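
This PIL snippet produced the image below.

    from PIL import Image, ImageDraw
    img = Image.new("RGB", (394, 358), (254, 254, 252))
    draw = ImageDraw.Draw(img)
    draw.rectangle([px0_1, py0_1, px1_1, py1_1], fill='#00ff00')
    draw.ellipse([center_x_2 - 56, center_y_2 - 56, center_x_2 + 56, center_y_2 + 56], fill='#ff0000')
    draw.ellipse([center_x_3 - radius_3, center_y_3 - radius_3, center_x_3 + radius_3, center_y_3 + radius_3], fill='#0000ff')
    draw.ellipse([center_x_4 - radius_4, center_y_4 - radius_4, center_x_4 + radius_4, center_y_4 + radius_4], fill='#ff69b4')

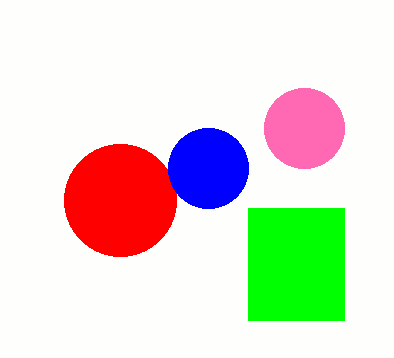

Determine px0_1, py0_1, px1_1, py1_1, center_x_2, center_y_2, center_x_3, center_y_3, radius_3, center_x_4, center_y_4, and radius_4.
px0_1 = 248, py0_1 = 208, px1_1 = 344, py1_1 = 320, center_x_2 = 120, center_y_2 = 200, center_x_3 = 208, center_y_3 = 168, radius_3 = 40, center_x_4 = 304, center_y_4 = 128, radius_4 = 40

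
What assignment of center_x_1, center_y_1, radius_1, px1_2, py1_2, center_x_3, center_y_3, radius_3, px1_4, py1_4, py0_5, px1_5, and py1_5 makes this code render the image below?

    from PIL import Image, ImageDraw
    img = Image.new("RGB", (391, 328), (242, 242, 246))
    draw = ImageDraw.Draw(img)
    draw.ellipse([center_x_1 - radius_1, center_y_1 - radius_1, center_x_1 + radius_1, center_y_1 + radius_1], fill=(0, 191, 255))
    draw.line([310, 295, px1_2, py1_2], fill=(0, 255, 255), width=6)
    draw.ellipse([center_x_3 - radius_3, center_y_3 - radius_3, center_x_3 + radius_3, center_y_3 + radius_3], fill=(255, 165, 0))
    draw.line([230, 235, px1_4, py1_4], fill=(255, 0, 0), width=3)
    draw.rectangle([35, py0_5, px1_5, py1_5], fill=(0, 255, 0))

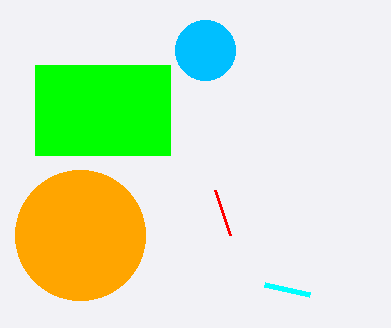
center_x_1 = 205, center_y_1 = 50, radius_1 = 30, px1_2 = 265, py1_2 = 285, center_x_3 = 80, center_y_3 = 235, radius_3 = 65, px1_4 = 215, py1_4 = 190, py0_5 = 65, px1_5 = 170, py1_5 = 155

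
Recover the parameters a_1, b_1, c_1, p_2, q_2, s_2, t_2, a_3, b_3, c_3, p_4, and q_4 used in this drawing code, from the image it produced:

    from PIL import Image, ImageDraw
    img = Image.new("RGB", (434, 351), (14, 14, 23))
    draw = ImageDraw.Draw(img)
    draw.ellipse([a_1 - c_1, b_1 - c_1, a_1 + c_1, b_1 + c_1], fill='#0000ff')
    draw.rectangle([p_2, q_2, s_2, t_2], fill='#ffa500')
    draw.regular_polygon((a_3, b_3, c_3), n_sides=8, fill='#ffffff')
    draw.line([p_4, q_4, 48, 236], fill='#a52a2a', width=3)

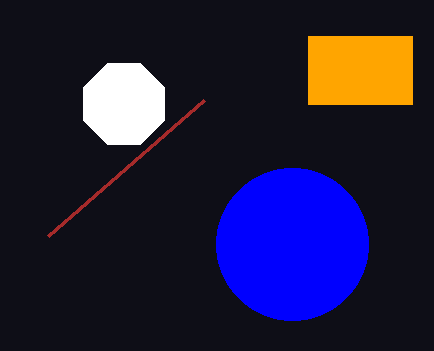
a_1 = 292; b_1 = 244; c_1 = 76; p_2 = 308; q_2 = 36; s_2 = 412; t_2 = 104; a_3 = 124; b_3 = 104; c_3 = 44; p_4 = 204; q_4 = 100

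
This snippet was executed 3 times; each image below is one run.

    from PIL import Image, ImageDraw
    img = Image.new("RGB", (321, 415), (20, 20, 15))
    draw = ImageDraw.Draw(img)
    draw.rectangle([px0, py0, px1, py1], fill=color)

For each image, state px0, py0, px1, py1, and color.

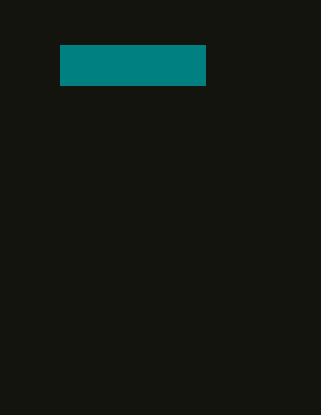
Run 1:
px0 = 60
py0 = 45
px1 = 205
py1 = 85
color = 'teal'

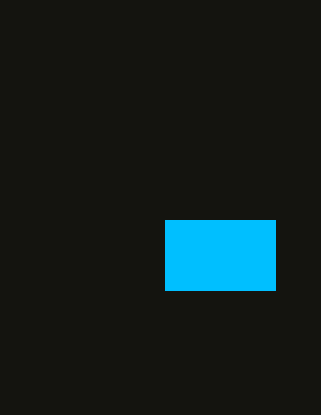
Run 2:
px0 = 165; py0 = 220; px1 = 275; py1 = 290; color = 'deepskyblue'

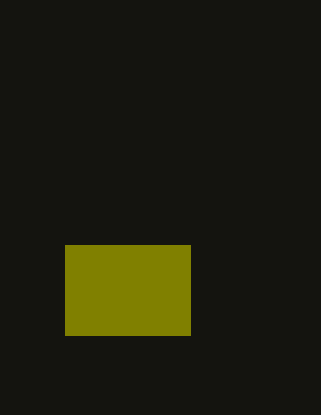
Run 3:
px0 = 65, py0 = 245, px1 = 190, py1 = 335, color = 'olive'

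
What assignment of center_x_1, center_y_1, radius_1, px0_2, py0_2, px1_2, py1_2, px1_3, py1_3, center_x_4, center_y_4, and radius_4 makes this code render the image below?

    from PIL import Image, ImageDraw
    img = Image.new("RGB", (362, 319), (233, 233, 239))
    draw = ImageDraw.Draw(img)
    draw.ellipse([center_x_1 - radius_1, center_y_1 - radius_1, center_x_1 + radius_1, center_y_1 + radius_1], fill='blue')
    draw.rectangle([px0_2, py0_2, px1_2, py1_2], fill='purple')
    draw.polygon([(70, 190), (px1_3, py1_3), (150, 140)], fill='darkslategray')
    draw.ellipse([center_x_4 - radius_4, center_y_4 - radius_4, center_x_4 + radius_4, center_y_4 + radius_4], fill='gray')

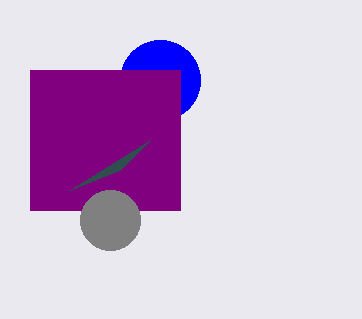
center_x_1 = 160, center_y_1 = 80, radius_1 = 40, px0_2 = 30, py0_2 = 70, px1_2 = 180, py1_2 = 210, px1_3 = 120, py1_3 = 170, center_x_4 = 110, center_y_4 = 220, radius_4 = 30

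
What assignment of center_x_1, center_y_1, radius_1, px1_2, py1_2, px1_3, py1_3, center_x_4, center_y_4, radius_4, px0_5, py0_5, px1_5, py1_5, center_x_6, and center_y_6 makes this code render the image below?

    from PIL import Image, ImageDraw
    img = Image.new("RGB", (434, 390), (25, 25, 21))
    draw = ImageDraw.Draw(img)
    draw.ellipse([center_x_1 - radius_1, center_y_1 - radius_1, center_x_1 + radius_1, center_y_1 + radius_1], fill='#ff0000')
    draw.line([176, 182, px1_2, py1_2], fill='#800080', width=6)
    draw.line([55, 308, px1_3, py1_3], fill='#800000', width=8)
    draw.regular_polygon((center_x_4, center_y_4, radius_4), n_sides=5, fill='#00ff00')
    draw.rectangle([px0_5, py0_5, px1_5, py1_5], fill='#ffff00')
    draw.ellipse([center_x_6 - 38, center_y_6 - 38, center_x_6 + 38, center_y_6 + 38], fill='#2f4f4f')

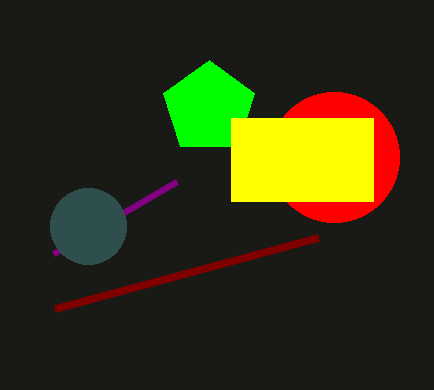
center_x_1 = 334, center_y_1 = 157, radius_1 = 65, px1_2 = 53, py1_2 = 254, px1_3 = 318, py1_3 = 237, center_x_4 = 209, center_y_4 = 108, radius_4 = 48, px0_5 = 231, py0_5 = 118, px1_5 = 373, py1_5 = 201, center_x_6 = 88, center_y_6 = 226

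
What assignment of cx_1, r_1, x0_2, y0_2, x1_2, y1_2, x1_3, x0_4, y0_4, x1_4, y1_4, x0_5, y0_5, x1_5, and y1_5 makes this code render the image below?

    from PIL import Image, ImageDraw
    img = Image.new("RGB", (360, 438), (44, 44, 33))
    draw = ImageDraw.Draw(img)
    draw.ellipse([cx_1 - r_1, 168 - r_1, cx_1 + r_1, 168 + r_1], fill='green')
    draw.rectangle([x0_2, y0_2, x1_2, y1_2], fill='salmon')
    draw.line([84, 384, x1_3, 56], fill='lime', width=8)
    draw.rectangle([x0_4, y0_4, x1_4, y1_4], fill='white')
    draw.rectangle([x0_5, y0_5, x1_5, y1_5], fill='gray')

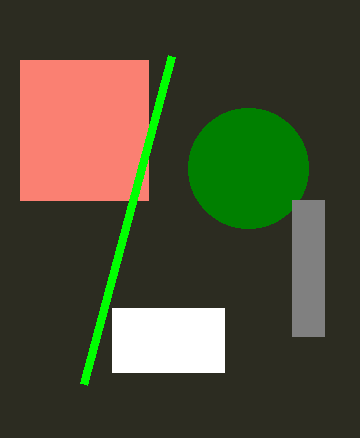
cx_1 = 248
r_1 = 60
x0_2 = 20
y0_2 = 60
x1_2 = 148
y1_2 = 200
x1_3 = 172
x0_4 = 112
y0_4 = 308
x1_4 = 224
y1_4 = 372
x0_5 = 292
y0_5 = 200
x1_5 = 324
y1_5 = 336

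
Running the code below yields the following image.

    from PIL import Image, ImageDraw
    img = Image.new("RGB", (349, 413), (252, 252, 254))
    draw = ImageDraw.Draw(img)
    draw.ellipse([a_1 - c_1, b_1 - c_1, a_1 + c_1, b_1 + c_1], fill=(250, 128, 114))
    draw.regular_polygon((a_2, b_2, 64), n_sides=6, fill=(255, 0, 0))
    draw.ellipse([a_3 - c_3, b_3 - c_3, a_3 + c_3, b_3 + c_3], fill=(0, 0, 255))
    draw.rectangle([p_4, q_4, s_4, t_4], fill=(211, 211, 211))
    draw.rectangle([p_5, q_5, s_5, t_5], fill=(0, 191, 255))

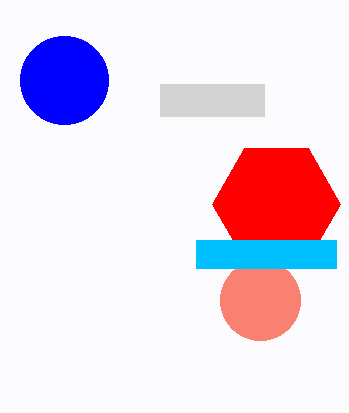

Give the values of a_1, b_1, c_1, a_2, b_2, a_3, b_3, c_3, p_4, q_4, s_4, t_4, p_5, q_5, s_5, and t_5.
a_1 = 260
b_1 = 300
c_1 = 40
a_2 = 276
b_2 = 204
a_3 = 64
b_3 = 80
c_3 = 44
p_4 = 160
q_4 = 84
s_4 = 264
t_4 = 116
p_5 = 196
q_5 = 240
s_5 = 336
t_5 = 268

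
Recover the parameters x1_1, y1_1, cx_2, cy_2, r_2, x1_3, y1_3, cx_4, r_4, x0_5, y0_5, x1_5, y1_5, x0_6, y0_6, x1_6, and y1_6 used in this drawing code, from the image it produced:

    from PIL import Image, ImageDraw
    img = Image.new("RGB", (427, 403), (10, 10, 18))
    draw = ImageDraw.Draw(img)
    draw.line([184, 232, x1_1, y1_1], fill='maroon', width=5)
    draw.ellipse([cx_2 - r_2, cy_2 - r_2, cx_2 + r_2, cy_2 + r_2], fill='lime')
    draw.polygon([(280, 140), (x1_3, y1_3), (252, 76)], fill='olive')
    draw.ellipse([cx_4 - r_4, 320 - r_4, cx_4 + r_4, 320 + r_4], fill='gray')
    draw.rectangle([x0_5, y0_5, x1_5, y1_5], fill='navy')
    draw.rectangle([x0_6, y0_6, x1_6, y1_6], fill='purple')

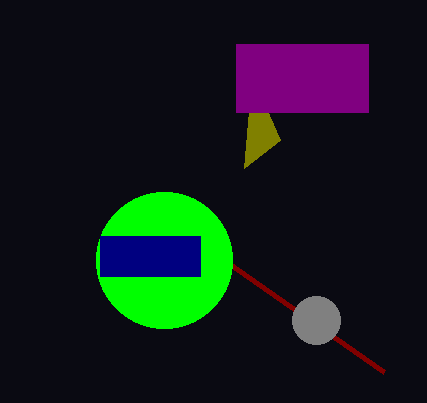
x1_1 = 384
y1_1 = 372
cx_2 = 164
cy_2 = 260
r_2 = 68
x1_3 = 244
y1_3 = 168
cx_4 = 316
r_4 = 24
x0_5 = 100
y0_5 = 236
x1_5 = 200
y1_5 = 276
x0_6 = 236
y0_6 = 44
x1_6 = 368
y1_6 = 112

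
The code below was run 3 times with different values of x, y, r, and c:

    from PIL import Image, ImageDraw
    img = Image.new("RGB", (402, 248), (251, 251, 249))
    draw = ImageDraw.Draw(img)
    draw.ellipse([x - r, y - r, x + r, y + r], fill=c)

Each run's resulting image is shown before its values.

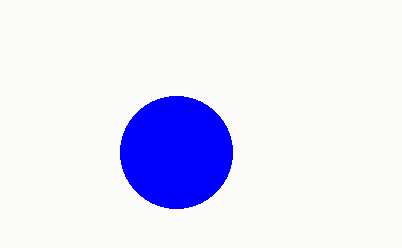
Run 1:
x = 176; y = 152; r = 56; c = 'blue'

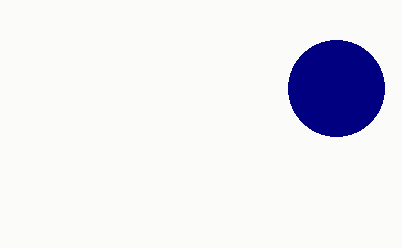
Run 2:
x = 336; y = 88; r = 48; c = 'navy'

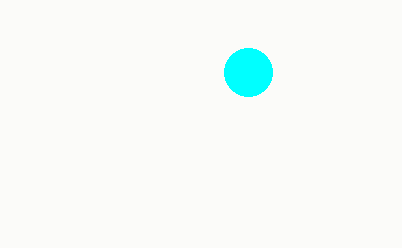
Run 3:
x = 248
y = 72
r = 24
c = 'cyan'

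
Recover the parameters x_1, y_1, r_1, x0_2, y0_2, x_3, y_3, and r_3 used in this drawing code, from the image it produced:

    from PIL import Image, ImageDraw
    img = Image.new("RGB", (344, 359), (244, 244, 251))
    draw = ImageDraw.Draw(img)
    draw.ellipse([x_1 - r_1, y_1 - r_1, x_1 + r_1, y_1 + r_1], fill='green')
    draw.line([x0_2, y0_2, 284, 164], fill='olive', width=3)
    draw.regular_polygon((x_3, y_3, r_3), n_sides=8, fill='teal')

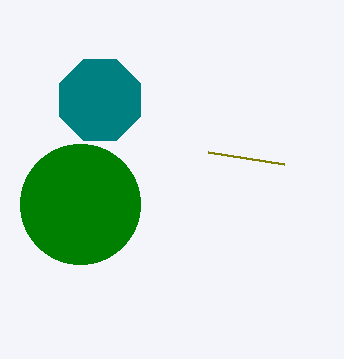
x_1 = 80; y_1 = 204; r_1 = 60; x0_2 = 208; y0_2 = 152; x_3 = 100; y_3 = 100; r_3 = 44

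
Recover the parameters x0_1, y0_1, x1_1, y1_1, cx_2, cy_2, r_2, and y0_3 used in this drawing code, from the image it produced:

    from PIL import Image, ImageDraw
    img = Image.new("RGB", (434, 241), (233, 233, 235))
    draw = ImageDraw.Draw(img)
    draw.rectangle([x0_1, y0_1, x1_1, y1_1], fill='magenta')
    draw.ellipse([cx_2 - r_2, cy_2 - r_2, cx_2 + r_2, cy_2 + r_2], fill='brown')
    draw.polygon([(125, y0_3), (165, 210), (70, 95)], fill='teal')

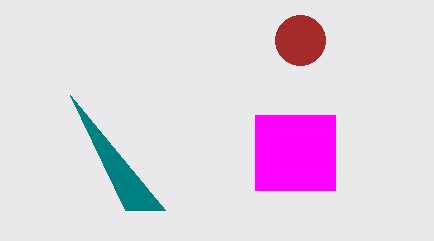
x0_1 = 255; y0_1 = 115; x1_1 = 335; y1_1 = 190; cx_2 = 300; cy_2 = 40; r_2 = 25; y0_3 = 210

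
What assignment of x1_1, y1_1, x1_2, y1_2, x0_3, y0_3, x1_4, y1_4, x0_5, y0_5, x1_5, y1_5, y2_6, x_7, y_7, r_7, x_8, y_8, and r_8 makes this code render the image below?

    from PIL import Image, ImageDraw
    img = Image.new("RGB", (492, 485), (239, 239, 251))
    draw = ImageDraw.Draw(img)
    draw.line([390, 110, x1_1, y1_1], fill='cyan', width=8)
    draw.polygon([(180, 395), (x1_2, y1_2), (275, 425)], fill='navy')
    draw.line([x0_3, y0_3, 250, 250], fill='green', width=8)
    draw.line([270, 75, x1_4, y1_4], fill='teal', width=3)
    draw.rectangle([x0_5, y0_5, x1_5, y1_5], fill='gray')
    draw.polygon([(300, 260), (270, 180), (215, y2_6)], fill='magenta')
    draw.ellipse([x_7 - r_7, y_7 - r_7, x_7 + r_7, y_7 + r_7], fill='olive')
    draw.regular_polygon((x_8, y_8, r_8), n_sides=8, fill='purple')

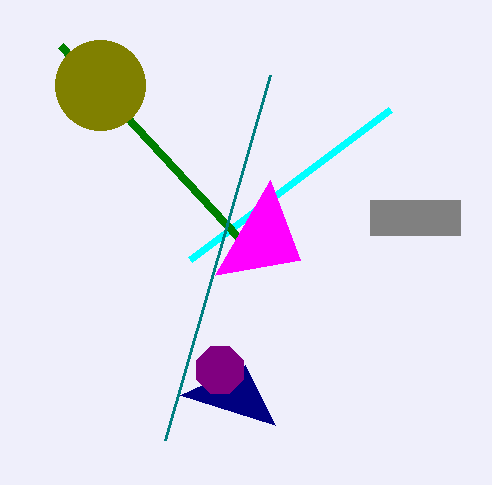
x1_1 = 190; y1_1 = 260; x1_2 = 245; y1_2 = 365; x0_3 = 60; y0_3 = 45; x1_4 = 165; y1_4 = 440; x0_5 = 370; y0_5 = 200; x1_5 = 460; y1_5 = 235; y2_6 = 275; x_7 = 100; y_7 = 85; r_7 = 45; x_8 = 220; y_8 = 370; r_8 = 25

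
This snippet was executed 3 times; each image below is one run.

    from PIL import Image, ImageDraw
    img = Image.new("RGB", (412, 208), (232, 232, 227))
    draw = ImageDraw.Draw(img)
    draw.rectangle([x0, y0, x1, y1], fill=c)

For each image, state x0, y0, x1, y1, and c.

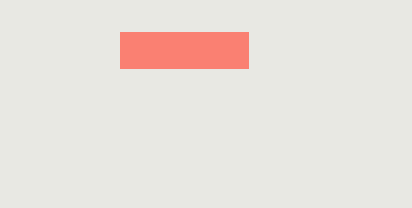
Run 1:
x0 = 120
y0 = 32
x1 = 248
y1 = 68
c = 'salmon'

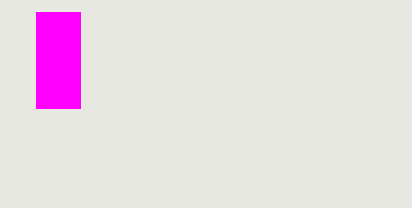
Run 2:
x0 = 36; y0 = 12; x1 = 80; y1 = 108; c = 'magenta'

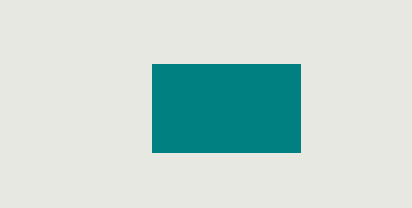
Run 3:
x0 = 152; y0 = 64; x1 = 300; y1 = 152; c = 'teal'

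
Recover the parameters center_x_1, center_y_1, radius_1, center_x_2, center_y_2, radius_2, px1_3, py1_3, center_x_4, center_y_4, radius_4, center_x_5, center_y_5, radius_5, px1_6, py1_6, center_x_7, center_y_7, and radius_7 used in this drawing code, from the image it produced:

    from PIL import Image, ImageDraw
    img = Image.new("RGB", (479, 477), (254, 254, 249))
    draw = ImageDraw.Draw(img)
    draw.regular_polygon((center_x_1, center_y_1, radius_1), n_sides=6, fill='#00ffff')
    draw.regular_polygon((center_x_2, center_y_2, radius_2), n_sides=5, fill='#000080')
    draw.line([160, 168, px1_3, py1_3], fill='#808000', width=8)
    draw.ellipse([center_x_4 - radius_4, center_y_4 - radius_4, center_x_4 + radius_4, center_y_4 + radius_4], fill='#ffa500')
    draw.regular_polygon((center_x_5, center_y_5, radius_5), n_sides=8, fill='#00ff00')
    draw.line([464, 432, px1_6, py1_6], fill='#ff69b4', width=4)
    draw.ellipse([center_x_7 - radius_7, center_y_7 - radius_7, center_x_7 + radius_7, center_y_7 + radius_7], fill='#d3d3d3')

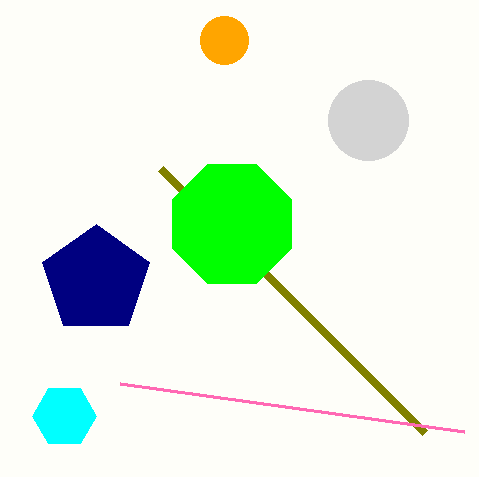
center_x_1 = 64, center_y_1 = 416, radius_1 = 32, center_x_2 = 96, center_y_2 = 280, radius_2 = 56, px1_3 = 424, py1_3 = 432, center_x_4 = 224, center_y_4 = 40, radius_4 = 24, center_x_5 = 232, center_y_5 = 224, radius_5 = 64, px1_6 = 120, py1_6 = 384, center_x_7 = 368, center_y_7 = 120, radius_7 = 40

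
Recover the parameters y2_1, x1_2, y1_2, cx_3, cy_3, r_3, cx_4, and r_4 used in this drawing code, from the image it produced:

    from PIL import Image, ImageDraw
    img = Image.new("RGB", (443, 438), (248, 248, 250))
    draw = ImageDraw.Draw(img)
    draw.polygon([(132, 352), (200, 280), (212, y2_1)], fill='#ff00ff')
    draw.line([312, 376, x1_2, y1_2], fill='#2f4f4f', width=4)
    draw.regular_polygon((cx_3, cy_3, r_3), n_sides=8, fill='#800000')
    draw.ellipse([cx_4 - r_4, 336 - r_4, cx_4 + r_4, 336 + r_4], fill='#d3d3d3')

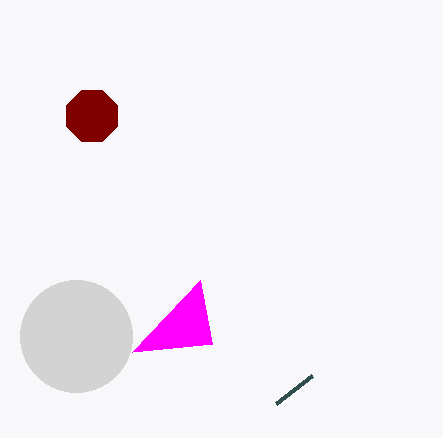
y2_1 = 344; x1_2 = 276; y1_2 = 404; cx_3 = 92; cy_3 = 116; r_3 = 28; cx_4 = 76; r_4 = 56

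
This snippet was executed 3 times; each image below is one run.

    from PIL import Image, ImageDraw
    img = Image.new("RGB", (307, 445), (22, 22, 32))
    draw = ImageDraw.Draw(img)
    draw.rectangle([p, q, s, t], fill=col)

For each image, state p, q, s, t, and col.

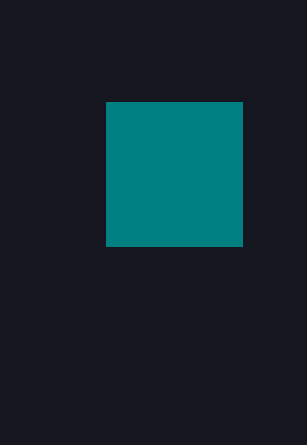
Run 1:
p = 106, q = 102, s = 242, t = 246, col = 'teal'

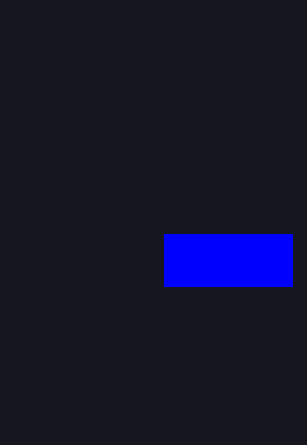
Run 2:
p = 164
q = 234
s = 292
t = 286
col = 'blue'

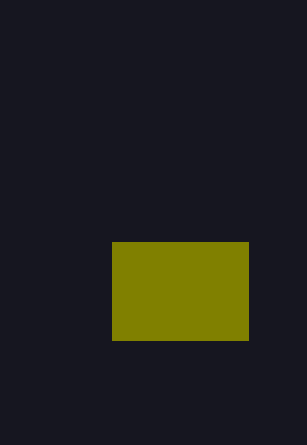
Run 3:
p = 112, q = 242, s = 248, t = 340, col = 'olive'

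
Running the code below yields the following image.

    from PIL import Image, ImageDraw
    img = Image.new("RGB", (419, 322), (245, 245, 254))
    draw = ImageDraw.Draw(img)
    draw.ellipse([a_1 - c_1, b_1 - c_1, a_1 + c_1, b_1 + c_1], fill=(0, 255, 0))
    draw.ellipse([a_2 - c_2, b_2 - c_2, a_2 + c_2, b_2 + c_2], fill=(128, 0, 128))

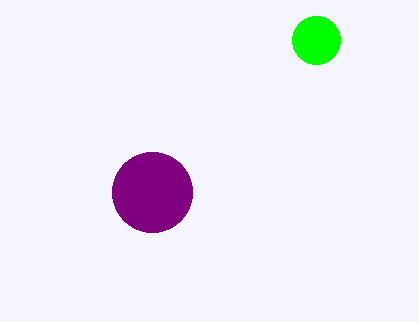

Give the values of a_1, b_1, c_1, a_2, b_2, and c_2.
a_1 = 316; b_1 = 40; c_1 = 24; a_2 = 152; b_2 = 192; c_2 = 40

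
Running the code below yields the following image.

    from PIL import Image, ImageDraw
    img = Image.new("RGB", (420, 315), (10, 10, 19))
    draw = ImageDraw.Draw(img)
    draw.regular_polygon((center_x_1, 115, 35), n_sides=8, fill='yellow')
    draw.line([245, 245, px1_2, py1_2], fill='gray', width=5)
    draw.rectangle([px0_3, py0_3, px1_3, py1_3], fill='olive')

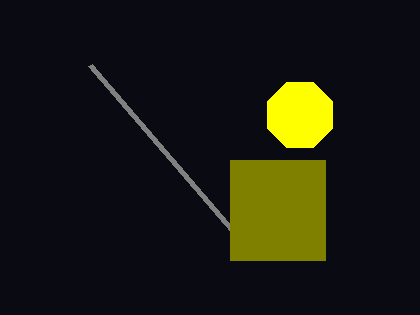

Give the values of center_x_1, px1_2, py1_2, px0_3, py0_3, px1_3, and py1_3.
center_x_1 = 300
px1_2 = 90
py1_2 = 65
px0_3 = 230
py0_3 = 160
px1_3 = 325
py1_3 = 260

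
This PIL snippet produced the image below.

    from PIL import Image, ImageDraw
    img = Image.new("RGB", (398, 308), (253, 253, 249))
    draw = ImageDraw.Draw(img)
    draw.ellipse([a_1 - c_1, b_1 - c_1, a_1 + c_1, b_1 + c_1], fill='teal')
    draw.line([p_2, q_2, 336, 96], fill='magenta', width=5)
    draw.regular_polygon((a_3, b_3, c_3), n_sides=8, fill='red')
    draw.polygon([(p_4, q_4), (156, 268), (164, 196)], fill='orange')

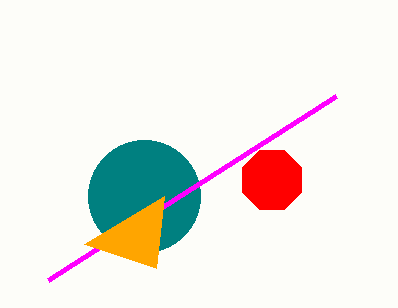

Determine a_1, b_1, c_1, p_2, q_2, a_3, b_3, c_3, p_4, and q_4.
a_1 = 144
b_1 = 196
c_1 = 56
p_2 = 48
q_2 = 280
a_3 = 272
b_3 = 180
c_3 = 32
p_4 = 84
q_4 = 244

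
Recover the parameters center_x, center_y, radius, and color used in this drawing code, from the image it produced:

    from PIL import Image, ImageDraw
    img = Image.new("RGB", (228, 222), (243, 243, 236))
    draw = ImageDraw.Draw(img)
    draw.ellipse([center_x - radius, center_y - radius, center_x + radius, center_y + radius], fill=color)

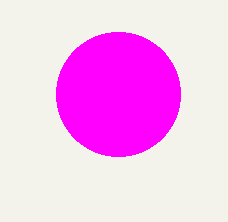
center_x = 118, center_y = 94, radius = 62, color = 'magenta'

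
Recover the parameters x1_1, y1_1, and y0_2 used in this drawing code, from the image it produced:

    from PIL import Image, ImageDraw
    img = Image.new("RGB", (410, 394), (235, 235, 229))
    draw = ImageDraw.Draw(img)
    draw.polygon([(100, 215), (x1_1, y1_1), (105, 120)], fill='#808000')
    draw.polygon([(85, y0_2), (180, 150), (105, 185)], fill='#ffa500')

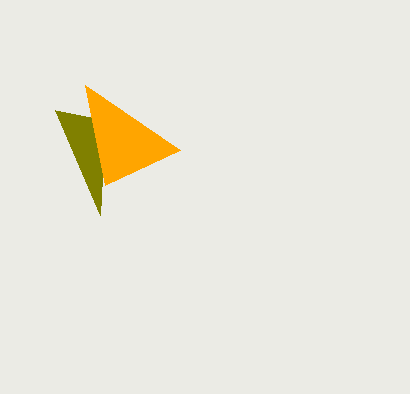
x1_1 = 55
y1_1 = 110
y0_2 = 85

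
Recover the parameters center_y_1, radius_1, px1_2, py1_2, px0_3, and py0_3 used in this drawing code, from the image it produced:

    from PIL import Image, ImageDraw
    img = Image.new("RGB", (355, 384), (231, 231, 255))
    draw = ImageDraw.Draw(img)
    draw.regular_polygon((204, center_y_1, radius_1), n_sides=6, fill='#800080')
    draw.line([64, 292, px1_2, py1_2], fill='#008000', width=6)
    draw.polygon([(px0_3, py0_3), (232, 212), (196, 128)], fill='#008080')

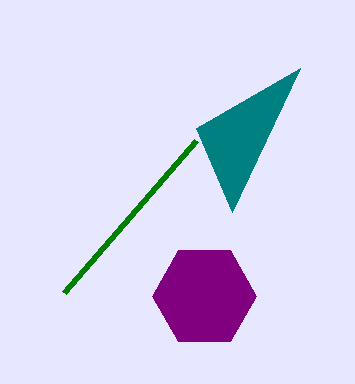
center_y_1 = 296, radius_1 = 52, px1_2 = 196, py1_2 = 140, px0_3 = 300, py0_3 = 68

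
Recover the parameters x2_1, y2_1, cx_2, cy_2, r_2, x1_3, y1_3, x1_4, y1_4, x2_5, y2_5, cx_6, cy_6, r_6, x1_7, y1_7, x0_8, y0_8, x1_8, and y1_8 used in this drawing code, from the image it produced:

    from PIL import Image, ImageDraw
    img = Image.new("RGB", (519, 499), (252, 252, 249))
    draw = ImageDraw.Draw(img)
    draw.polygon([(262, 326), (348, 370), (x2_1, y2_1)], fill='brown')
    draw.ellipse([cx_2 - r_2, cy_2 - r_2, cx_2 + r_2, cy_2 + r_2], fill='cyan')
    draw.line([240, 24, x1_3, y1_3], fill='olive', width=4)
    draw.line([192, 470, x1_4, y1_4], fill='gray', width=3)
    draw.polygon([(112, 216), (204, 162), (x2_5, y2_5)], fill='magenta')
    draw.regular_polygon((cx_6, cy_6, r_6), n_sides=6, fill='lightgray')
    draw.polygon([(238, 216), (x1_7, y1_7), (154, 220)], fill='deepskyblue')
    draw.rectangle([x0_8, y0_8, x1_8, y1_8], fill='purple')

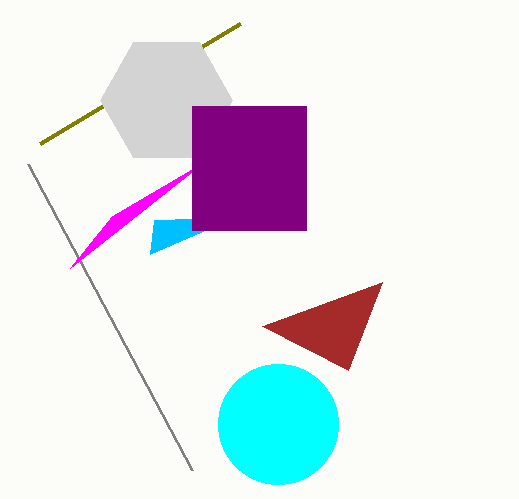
x2_1 = 382, y2_1 = 282, cx_2 = 278, cy_2 = 424, r_2 = 60, x1_3 = 40, y1_3 = 144, x1_4 = 28, y1_4 = 164, x2_5 = 70, y2_5 = 268, cx_6 = 166, cy_6 = 100, r_6 = 66, x1_7 = 150, y1_7 = 254, x0_8 = 192, y0_8 = 106, x1_8 = 306, y1_8 = 230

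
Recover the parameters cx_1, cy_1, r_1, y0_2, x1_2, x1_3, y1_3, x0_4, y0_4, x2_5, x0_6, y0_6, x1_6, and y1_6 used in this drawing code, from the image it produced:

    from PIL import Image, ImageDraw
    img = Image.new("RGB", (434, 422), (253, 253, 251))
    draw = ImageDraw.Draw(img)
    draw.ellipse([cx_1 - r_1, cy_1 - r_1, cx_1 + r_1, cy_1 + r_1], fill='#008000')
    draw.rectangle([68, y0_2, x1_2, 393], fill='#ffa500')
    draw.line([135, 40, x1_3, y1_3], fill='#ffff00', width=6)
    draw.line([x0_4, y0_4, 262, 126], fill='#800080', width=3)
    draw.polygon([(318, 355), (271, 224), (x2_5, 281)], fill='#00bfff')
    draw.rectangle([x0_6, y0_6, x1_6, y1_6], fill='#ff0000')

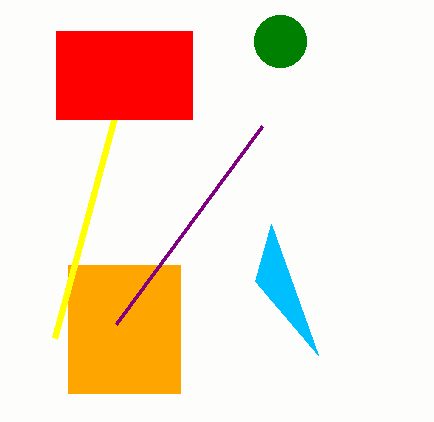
cx_1 = 280; cy_1 = 41; r_1 = 26; y0_2 = 265; x1_2 = 180; x1_3 = 54; y1_3 = 338; x0_4 = 116; y0_4 = 324; x2_5 = 255; x0_6 = 56; y0_6 = 31; x1_6 = 192; y1_6 = 119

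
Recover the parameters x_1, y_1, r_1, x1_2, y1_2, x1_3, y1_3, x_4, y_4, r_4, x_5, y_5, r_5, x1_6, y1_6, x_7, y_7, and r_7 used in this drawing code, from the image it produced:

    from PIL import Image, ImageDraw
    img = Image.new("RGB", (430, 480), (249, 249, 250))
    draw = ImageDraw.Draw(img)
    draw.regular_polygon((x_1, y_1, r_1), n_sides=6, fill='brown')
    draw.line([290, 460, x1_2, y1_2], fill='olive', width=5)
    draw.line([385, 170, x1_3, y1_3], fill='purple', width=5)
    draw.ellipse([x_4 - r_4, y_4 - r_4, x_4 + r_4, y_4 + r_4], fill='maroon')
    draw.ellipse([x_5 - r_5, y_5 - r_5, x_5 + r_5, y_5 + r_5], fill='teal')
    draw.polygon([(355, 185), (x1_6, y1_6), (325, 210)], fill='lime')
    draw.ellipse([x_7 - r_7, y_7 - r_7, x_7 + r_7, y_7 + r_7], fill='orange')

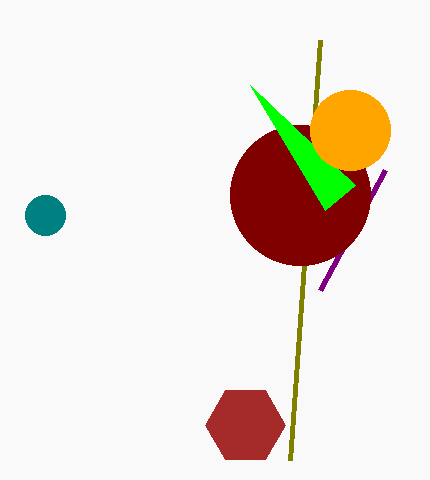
x_1 = 245
y_1 = 425
r_1 = 40
x1_2 = 320
y1_2 = 40
x1_3 = 320
y1_3 = 290
x_4 = 300
y_4 = 195
r_4 = 70
x_5 = 45
y_5 = 215
r_5 = 20
x1_6 = 250
y1_6 = 85
x_7 = 350
y_7 = 130
r_7 = 40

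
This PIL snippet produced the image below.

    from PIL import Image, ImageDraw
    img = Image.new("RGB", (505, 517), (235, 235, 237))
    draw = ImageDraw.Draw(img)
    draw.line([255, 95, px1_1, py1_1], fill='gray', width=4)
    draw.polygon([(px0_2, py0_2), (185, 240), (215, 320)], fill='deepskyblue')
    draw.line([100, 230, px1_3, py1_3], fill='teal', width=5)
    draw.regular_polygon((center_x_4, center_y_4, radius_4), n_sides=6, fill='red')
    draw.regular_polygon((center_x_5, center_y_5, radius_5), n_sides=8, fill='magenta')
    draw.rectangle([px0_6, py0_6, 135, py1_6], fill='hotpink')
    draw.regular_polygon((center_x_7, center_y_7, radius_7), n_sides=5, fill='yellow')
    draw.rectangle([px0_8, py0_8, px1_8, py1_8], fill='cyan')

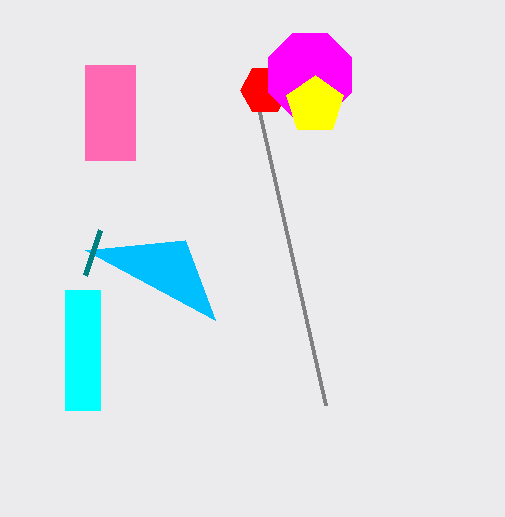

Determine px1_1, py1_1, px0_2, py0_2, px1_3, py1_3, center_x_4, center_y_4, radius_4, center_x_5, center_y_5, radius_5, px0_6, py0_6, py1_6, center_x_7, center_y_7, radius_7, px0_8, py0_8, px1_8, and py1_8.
px1_1 = 325
py1_1 = 405
px0_2 = 85
py0_2 = 250
px1_3 = 85
py1_3 = 275
center_x_4 = 265
center_y_4 = 90
radius_4 = 25
center_x_5 = 310
center_y_5 = 75
radius_5 = 45
px0_6 = 85
py0_6 = 65
py1_6 = 160
center_x_7 = 315
center_y_7 = 105
radius_7 = 30
px0_8 = 65
py0_8 = 290
px1_8 = 100
py1_8 = 410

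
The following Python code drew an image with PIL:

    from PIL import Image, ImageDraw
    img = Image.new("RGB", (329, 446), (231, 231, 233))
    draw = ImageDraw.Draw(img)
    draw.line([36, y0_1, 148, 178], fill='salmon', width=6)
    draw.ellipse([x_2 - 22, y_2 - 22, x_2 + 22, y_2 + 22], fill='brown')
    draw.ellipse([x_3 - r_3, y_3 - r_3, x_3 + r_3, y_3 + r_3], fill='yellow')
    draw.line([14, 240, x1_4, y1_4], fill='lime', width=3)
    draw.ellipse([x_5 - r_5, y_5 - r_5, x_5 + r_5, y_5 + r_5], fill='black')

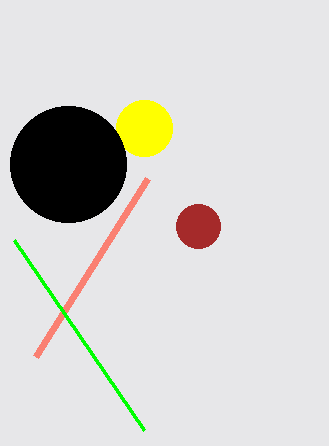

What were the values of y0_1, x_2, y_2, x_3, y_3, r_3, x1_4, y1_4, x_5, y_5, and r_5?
y0_1 = 356
x_2 = 198
y_2 = 226
x_3 = 144
y_3 = 128
r_3 = 28
x1_4 = 144
y1_4 = 430
x_5 = 68
y_5 = 164
r_5 = 58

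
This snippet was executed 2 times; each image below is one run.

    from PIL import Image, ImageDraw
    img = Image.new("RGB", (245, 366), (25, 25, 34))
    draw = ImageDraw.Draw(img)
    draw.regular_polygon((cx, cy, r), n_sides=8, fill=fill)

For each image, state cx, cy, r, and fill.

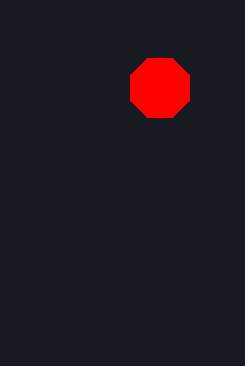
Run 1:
cx = 160, cy = 88, r = 32, fill = 'red'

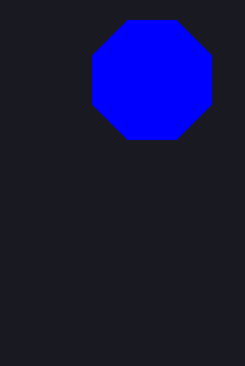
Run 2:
cx = 152; cy = 80; r = 64; fill = 'blue'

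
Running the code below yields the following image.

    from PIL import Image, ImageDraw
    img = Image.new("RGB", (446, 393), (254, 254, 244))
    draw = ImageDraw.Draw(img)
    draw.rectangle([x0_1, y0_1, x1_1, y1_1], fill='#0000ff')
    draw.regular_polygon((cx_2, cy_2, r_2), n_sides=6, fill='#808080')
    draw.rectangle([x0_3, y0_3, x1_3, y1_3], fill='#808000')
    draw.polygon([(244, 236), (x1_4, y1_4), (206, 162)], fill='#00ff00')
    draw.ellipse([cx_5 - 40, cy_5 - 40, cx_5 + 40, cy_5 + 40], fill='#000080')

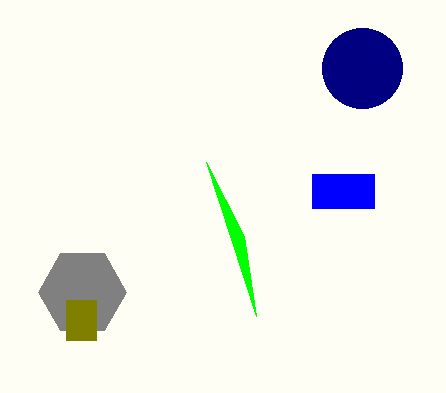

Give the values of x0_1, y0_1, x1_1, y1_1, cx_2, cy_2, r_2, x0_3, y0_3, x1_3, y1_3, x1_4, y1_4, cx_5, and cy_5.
x0_1 = 312; y0_1 = 174; x1_1 = 374; y1_1 = 208; cx_2 = 82; cy_2 = 292; r_2 = 44; x0_3 = 66; y0_3 = 300; x1_3 = 96; y1_3 = 340; x1_4 = 256; y1_4 = 316; cx_5 = 362; cy_5 = 68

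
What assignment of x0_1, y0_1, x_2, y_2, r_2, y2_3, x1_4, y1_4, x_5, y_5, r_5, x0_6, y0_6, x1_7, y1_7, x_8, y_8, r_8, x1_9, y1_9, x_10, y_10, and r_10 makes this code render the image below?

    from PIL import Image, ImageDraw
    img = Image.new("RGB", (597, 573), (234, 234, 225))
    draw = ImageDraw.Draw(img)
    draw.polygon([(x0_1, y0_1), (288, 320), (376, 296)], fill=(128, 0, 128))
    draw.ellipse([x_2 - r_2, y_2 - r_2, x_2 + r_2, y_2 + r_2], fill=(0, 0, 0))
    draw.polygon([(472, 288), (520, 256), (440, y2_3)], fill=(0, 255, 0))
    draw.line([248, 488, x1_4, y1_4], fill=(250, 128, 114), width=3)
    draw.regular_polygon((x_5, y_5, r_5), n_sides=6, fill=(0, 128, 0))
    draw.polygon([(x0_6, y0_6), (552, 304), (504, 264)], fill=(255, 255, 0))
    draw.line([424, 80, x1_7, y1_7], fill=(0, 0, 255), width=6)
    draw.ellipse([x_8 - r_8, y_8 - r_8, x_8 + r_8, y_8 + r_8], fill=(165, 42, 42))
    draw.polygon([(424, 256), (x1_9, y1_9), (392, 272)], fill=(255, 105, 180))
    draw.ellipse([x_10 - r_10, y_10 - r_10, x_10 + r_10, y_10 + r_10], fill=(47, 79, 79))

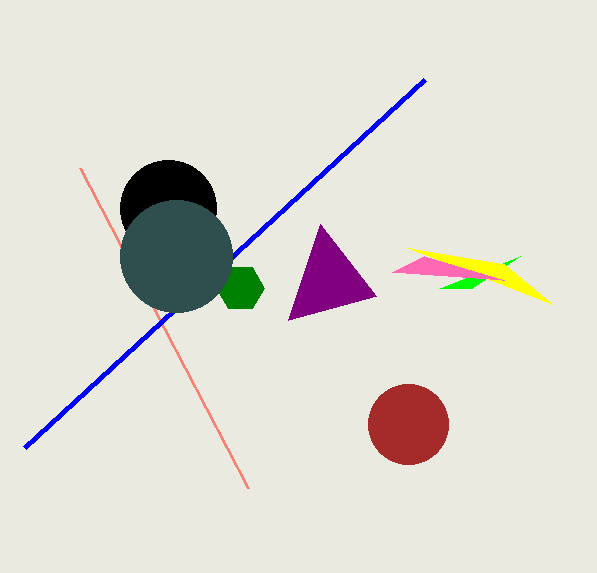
x0_1 = 320
y0_1 = 224
x_2 = 168
y_2 = 208
r_2 = 48
y2_3 = 288
x1_4 = 80
y1_4 = 168
x_5 = 240
y_5 = 288
r_5 = 24
x0_6 = 408
y0_6 = 248
x1_7 = 24
y1_7 = 448
x_8 = 408
y_8 = 424
r_8 = 40
x1_9 = 504
y1_9 = 280
x_10 = 176
y_10 = 256
r_10 = 56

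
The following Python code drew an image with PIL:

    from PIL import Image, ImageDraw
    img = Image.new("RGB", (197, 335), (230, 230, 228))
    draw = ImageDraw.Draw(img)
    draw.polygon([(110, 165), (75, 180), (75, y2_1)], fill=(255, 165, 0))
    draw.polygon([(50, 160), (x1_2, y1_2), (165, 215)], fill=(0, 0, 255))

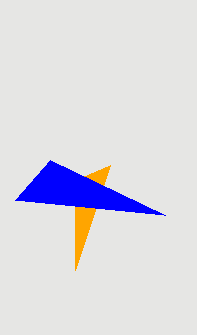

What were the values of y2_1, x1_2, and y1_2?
y2_1 = 270, x1_2 = 15, y1_2 = 200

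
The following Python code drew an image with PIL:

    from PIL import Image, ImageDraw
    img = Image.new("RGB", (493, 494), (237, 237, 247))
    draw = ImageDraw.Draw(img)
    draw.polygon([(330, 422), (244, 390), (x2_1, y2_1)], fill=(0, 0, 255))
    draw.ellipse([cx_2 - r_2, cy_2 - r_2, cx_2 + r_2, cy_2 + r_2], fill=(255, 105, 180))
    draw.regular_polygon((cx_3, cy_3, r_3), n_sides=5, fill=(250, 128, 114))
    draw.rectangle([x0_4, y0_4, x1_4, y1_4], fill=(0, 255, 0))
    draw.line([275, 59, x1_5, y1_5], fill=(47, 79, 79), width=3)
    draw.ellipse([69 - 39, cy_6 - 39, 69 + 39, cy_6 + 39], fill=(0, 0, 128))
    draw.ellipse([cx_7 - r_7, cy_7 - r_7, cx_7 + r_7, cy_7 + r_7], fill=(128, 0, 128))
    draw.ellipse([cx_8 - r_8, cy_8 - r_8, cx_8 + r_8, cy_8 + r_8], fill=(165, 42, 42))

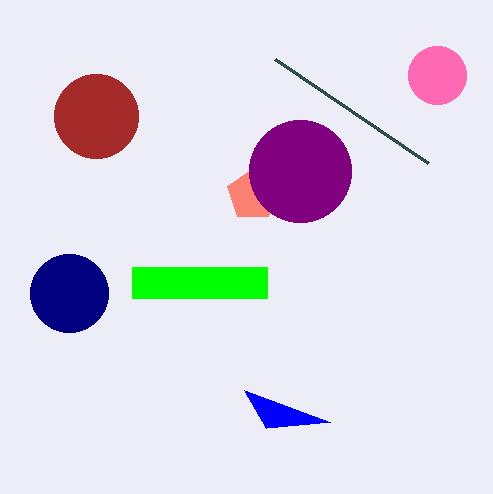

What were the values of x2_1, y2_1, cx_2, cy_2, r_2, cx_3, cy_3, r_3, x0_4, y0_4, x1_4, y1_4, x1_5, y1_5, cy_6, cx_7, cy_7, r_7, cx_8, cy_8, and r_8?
x2_1 = 266; y2_1 = 428; cx_2 = 437; cy_2 = 75; r_2 = 29; cx_3 = 253; cy_3 = 195; r_3 = 27; x0_4 = 132; y0_4 = 267; x1_4 = 267; y1_4 = 298; x1_5 = 428; y1_5 = 163; cy_6 = 293; cx_7 = 300; cy_7 = 171; r_7 = 51; cx_8 = 96; cy_8 = 116; r_8 = 42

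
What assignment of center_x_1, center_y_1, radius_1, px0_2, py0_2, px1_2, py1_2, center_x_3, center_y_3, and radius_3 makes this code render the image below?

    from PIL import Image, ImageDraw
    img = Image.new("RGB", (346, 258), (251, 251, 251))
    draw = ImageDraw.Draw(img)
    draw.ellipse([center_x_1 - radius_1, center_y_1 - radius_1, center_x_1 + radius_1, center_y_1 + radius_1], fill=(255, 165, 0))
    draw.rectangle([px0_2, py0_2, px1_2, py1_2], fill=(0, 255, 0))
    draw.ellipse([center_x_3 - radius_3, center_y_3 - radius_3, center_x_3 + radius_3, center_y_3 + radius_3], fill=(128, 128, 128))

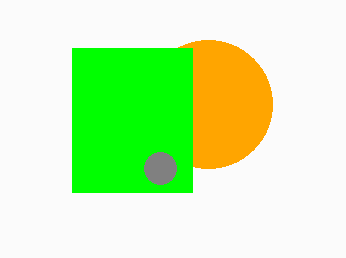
center_x_1 = 208; center_y_1 = 104; radius_1 = 64; px0_2 = 72; py0_2 = 48; px1_2 = 192; py1_2 = 192; center_x_3 = 160; center_y_3 = 168; radius_3 = 16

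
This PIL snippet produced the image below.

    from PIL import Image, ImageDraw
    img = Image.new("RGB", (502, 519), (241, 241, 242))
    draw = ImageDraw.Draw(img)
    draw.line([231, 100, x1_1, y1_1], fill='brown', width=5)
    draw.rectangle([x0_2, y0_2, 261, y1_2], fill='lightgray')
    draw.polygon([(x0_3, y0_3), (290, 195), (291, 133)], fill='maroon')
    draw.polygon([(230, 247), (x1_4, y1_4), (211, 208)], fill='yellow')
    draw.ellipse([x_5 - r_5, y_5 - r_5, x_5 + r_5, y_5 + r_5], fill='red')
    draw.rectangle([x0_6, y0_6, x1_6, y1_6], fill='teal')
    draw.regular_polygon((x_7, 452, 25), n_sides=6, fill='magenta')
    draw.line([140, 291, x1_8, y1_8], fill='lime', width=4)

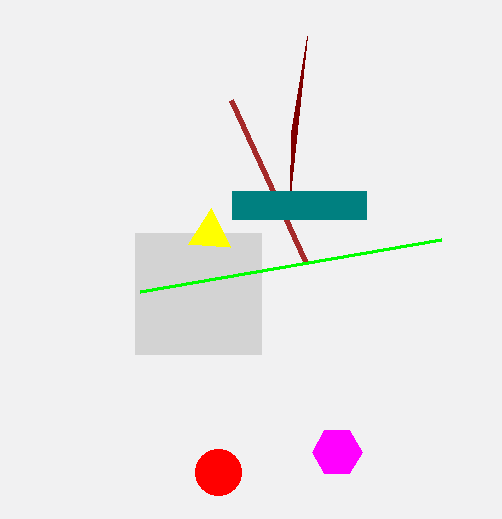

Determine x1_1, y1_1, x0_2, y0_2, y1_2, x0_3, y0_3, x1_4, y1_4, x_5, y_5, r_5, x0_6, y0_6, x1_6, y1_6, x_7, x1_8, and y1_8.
x1_1 = 306; y1_1 = 263; x0_2 = 135; y0_2 = 233; y1_2 = 354; x0_3 = 307; y0_3 = 36; x1_4 = 188; y1_4 = 244; x_5 = 218; y_5 = 472; r_5 = 23; x0_6 = 232; y0_6 = 191; x1_6 = 366; y1_6 = 219; x_7 = 337; x1_8 = 441; y1_8 = 239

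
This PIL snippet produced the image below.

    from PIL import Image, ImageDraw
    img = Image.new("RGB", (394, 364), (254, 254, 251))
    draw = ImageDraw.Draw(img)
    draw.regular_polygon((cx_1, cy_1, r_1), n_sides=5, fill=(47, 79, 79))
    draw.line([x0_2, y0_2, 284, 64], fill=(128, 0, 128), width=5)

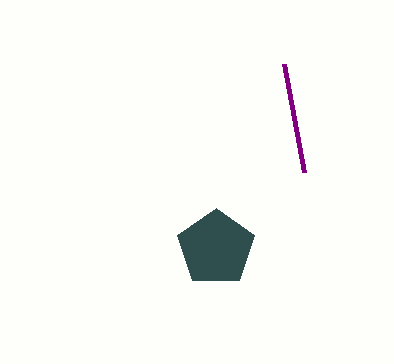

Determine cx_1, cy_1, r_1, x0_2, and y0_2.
cx_1 = 216, cy_1 = 248, r_1 = 40, x0_2 = 304, y0_2 = 172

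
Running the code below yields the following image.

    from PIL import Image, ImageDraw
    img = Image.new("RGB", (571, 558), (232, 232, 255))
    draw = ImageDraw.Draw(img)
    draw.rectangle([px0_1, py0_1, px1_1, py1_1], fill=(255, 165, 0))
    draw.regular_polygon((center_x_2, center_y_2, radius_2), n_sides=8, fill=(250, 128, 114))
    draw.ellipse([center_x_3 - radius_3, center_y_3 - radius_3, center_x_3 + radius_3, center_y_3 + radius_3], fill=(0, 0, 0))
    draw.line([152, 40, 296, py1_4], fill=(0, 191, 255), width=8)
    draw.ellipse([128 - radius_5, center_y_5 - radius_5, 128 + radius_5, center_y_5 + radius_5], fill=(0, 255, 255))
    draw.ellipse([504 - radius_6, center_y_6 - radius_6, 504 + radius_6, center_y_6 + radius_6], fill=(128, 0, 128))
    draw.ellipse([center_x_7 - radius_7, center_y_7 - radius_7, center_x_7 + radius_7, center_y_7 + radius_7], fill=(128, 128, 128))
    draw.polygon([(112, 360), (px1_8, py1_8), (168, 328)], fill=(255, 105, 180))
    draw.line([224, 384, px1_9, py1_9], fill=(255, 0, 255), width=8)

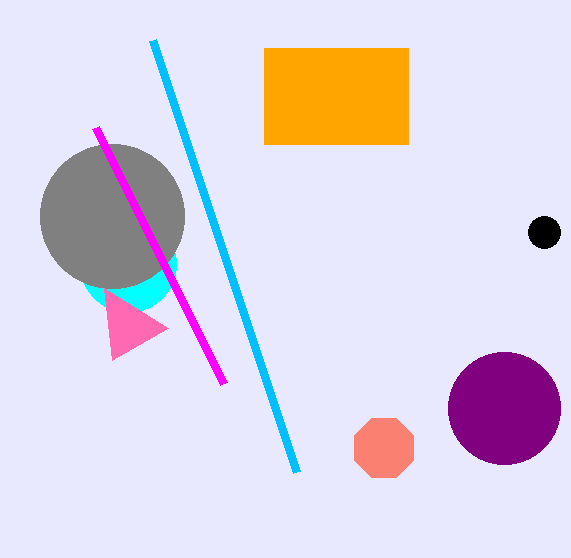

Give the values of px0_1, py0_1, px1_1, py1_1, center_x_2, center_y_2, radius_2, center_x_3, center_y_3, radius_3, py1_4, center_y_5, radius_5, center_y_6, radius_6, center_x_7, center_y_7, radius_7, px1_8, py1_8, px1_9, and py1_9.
px0_1 = 264
py0_1 = 48
px1_1 = 408
py1_1 = 144
center_x_2 = 384
center_y_2 = 448
radius_2 = 32
center_x_3 = 544
center_y_3 = 232
radius_3 = 16
py1_4 = 472
center_y_5 = 264
radius_5 = 48
center_y_6 = 408
radius_6 = 56
center_x_7 = 112
center_y_7 = 216
radius_7 = 72
px1_8 = 104
py1_8 = 288
px1_9 = 96
py1_9 = 128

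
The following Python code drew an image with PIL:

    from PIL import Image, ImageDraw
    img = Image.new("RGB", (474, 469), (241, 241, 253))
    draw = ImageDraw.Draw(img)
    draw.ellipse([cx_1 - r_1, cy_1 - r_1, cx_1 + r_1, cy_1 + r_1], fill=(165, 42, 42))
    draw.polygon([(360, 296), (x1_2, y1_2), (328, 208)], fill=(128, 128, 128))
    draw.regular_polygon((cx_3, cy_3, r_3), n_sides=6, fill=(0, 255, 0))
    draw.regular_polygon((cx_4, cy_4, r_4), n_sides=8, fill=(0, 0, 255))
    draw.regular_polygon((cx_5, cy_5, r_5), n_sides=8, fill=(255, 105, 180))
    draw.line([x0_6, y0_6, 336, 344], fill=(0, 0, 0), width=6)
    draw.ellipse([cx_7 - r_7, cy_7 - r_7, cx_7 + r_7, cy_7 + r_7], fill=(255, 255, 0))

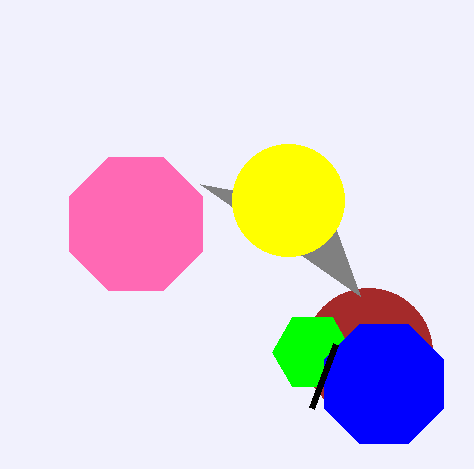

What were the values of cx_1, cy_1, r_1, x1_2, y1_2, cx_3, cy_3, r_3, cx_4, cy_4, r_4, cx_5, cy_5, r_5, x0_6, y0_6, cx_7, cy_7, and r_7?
cx_1 = 368, cy_1 = 352, r_1 = 64, x1_2 = 200, y1_2 = 184, cx_3 = 312, cy_3 = 352, r_3 = 40, cx_4 = 384, cy_4 = 384, r_4 = 64, cx_5 = 136, cy_5 = 224, r_5 = 72, x0_6 = 312, y0_6 = 408, cx_7 = 288, cy_7 = 200, r_7 = 56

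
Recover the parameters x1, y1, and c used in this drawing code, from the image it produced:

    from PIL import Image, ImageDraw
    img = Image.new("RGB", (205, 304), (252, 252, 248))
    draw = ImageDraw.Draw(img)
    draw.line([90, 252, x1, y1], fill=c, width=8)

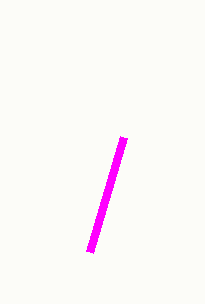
x1 = 124, y1 = 137, c = 'magenta'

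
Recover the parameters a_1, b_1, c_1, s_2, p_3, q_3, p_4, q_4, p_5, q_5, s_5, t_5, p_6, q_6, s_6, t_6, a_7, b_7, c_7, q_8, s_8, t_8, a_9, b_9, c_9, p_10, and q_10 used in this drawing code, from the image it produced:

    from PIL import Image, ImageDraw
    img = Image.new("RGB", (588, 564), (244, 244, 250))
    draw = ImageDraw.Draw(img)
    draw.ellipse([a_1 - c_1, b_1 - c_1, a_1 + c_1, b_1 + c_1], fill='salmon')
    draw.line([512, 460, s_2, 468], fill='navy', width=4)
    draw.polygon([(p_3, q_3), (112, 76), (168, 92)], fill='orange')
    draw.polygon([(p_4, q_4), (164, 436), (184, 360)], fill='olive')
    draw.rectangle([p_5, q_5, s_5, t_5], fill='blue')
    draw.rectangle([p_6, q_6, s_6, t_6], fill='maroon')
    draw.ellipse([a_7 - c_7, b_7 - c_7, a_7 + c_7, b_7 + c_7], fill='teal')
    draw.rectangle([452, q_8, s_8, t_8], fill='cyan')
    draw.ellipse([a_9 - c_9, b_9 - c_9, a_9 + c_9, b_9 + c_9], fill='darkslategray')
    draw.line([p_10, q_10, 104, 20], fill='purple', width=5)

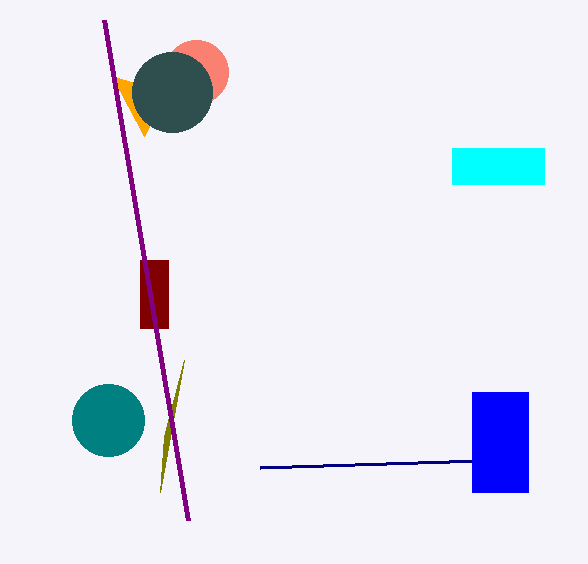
a_1 = 196
b_1 = 72
c_1 = 32
s_2 = 260
p_3 = 144
q_3 = 136
p_4 = 160
q_4 = 492
p_5 = 472
q_5 = 392
s_5 = 528
t_5 = 492
p_6 = 140
q_6 = 260
s_6 = 168
t_6 = 328
a_7 = 108
b_7 = 420
c_7 = 36
q_8 = 148
s_8 = 544
t_8 = 184
a_9 = 172
b_9 = 92
c_9 = 40
p_10 = 188
q_10 = 520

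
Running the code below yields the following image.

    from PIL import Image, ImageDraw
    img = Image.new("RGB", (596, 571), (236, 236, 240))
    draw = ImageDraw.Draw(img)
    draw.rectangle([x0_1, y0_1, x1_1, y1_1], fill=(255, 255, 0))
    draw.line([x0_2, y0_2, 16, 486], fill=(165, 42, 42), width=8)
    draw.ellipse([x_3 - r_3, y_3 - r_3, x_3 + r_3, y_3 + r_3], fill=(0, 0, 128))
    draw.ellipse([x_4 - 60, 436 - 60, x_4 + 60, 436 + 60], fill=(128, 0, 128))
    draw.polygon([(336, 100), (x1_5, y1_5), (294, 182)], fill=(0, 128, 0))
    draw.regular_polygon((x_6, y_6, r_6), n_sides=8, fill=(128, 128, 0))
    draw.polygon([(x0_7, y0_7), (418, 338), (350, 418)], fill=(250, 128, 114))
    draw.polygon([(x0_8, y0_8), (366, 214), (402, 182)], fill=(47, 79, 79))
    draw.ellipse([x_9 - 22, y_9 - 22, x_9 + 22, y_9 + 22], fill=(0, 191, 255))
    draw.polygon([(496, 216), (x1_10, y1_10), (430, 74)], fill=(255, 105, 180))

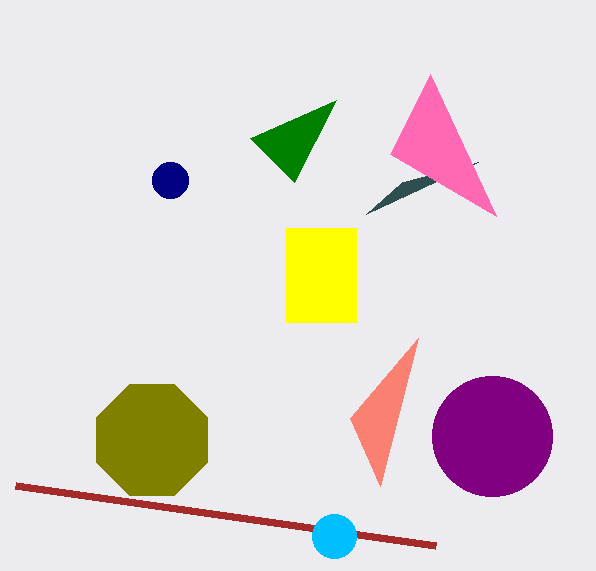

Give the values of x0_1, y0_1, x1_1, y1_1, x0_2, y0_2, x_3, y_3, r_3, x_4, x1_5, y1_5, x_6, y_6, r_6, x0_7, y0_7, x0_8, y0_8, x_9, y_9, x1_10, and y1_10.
x0_1 = 286, y0_1 = 228, x1_1 = 356, y1_1 = 322, x0_2 = 436, y0_2 = 546, x_3 = 170, y_3 = 180, r_3 = 18, x_4 = 492, x1_5 = 250, y1_5 = 138, x_6 = 152, y_6 = 440, r_6 = 60, x0_7 = 380, y0_7 = 486, x0_8 = 478, y0_8 = 162, x_9 = 334, y_9 = 536, x1_10 = 390, y1_10 = 154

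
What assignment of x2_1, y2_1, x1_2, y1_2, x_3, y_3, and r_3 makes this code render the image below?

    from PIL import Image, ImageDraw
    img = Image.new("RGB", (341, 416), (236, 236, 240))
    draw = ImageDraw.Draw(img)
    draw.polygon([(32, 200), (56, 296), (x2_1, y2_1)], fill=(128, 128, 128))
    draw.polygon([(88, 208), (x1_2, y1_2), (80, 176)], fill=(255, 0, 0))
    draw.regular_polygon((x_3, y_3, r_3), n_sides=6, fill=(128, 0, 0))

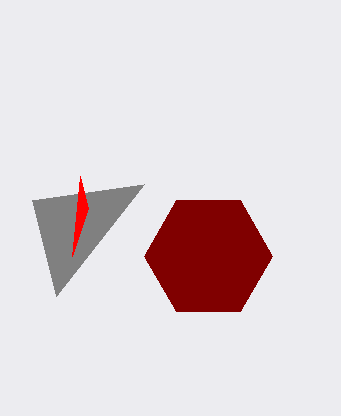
x2_1 = 144; y2_1 = 184; x1_2 = 72; y1_2 = 256; x_3 = 208; y_3 = 256; r_3 = 64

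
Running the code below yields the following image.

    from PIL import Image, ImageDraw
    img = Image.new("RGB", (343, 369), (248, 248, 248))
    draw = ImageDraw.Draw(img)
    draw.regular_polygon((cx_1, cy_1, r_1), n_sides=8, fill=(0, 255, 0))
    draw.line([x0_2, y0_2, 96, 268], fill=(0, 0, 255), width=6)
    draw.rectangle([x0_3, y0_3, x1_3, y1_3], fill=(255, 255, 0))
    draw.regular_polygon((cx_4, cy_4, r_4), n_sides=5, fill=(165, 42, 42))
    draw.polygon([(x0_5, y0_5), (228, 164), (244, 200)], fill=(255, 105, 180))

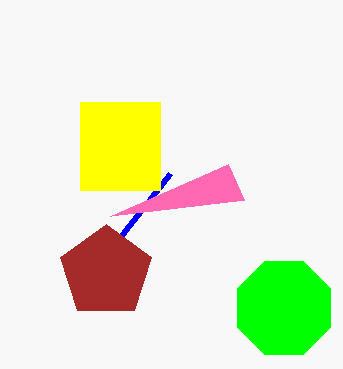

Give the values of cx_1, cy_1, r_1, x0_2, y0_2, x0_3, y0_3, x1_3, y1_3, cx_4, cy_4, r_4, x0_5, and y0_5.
cx_1 = 284
cy_1 = 308
r_1 = 50
x0_2 = 170
y0_2 = 174
x0_3 = 80
y0_3 = 102
x1_3 = 160
y1_3 = 190
cx_4 = 106
cy_4 = 272
r_4 = 48
x0_5 = 110
y0_5 = 216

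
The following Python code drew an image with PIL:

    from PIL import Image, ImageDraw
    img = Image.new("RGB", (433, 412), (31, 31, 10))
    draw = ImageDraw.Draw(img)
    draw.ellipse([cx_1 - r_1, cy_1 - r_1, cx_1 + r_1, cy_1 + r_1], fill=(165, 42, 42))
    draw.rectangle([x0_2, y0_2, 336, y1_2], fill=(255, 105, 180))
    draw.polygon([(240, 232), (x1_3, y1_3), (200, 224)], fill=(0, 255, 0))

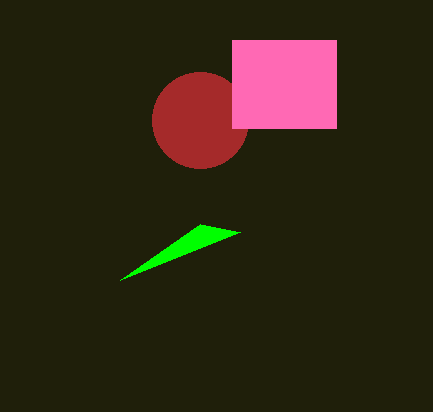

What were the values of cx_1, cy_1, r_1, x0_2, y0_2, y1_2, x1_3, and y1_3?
cx_1 = 200; cy_1 = 120; r_1 = 48; x0_2 = 232; y0_2 = 40; y1_2 = 128; x1_3 = 120; y1_3 = 280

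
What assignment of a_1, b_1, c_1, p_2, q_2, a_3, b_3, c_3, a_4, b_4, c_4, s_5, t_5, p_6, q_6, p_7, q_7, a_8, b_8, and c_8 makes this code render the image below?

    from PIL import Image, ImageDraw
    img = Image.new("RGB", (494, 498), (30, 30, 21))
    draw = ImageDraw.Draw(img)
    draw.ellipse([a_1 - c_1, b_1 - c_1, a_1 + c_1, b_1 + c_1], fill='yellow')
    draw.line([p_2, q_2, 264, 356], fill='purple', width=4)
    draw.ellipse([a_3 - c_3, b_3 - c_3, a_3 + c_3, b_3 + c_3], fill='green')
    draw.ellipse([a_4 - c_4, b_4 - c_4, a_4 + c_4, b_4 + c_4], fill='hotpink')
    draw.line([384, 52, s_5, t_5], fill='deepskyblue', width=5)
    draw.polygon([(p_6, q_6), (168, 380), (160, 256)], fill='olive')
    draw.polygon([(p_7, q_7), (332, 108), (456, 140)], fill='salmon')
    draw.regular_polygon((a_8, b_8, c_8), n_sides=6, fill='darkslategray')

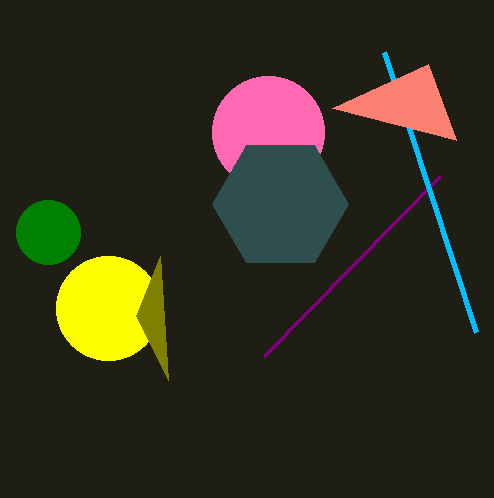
a_1 = 108
b_1 = 308
c_1 = 52
p_2 = 440
q_2 = 176
a_3 = 48
b_3 = 232
c_3 = 32
a_4 = 268
b_4 = 132
c_4 = 56
s_5 = 476
t_5 = 332
p_6 = 136
q_6 = 316
p_7 = 428
q_7 = 64
a_8 = 280
b_8 = 204
c_8 = 68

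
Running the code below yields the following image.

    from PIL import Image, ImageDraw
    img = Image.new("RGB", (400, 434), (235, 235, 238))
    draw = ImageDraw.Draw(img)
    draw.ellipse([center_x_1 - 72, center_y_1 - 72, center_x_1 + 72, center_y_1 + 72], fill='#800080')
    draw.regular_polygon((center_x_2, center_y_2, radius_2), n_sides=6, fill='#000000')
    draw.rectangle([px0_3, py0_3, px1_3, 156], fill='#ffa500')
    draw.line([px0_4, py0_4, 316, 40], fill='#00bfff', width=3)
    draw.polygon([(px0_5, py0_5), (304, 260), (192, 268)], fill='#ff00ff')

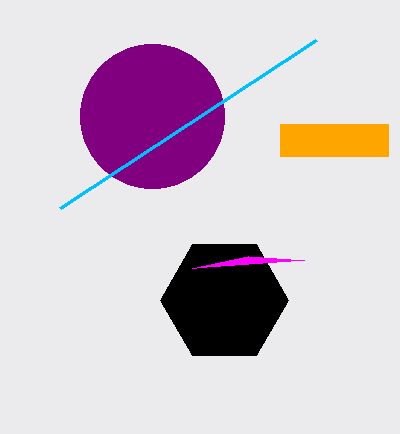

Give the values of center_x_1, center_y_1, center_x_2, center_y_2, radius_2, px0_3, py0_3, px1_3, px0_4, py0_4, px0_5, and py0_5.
center_x_1 = 152, center_y_1 = 116, center_x_2 = 224, center_y_2 = 300, radius_2 = 64, px0_3 = 280, py0_3 = 124, px1_3 = 388, px0_4 = 60, py0_4 = 208, px0_5 = 248, py0_5 = 256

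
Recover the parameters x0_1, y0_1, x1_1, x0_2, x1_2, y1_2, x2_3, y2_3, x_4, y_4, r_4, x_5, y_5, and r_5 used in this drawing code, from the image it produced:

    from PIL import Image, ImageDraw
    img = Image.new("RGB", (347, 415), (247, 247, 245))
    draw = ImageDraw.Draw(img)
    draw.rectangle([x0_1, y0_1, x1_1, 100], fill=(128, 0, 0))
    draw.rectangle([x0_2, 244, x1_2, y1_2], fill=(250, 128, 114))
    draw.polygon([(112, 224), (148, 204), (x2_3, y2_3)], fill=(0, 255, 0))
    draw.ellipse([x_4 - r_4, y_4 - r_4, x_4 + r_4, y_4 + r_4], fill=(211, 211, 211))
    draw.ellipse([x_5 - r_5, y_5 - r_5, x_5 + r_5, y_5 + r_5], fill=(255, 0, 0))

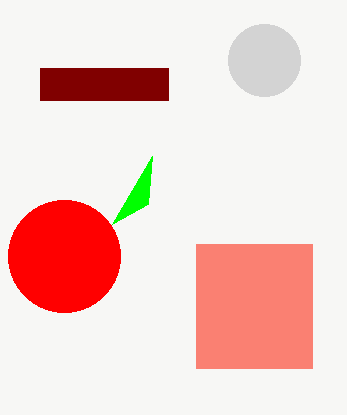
x0_1 = 40, y0_1 = 68, x1_1 = 168, x0_2 = 196, x1_2 = 312, y1_2 = 368, x2_3 = 152, y2_3 = 156, x_4 = 264, y_4 = 60, r_4 = 36, x_5 = 64, y_5 = 256, r_5 = 56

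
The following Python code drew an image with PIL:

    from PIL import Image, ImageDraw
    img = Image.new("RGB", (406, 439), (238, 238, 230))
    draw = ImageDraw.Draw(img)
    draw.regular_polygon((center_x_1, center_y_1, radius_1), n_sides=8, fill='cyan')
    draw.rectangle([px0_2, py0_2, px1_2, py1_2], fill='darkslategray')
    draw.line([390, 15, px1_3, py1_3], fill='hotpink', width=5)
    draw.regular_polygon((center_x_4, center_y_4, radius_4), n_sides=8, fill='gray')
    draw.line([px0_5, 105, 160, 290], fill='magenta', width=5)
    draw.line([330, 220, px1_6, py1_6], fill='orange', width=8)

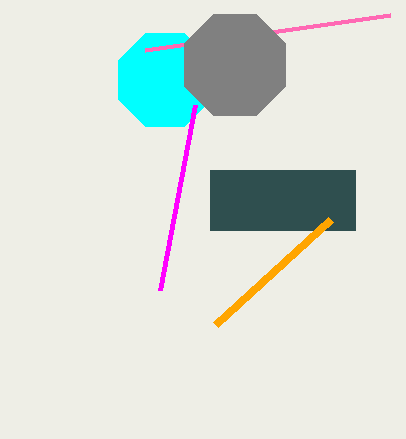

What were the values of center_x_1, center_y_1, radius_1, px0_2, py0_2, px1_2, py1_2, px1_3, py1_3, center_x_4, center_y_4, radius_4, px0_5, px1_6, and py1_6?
center_x_1 = 165
center_y_1 = 80
radius_1 = 50
px0_2 = 210
py0_2 = 170
px1_2 = 355
py1_2 = 230
px1_3 = 145
py1_3 = 50
center_x_4 = 235
center_y_4 = 65
radius_4 = 55
px0_5 = 195
px1_6 = 215
py1_6 = 325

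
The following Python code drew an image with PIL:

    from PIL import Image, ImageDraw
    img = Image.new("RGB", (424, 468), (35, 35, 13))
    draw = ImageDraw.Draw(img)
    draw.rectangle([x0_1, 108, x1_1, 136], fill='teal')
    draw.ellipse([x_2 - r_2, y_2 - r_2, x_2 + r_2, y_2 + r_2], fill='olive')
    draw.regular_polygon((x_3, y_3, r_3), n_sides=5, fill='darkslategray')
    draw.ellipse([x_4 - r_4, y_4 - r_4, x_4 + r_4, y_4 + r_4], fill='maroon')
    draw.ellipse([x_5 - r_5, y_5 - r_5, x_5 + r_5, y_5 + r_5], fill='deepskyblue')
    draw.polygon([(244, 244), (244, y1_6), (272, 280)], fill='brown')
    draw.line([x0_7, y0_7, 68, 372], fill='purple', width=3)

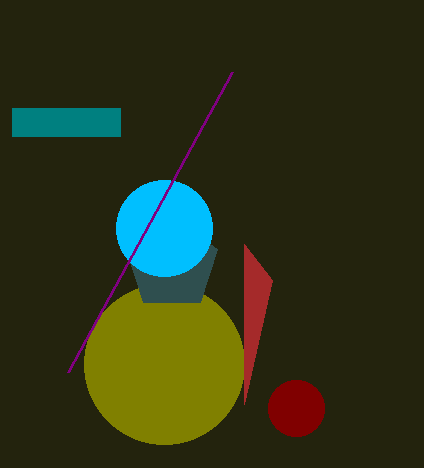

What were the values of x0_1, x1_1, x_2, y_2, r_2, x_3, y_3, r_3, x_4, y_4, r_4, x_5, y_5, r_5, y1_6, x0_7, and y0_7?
x0_1 = 12; x1_1 = 120; x_2 = 164; y_2 = 364; r_2 = 80; x_3 = 172; y_3 = 264; r_3 = 48; x_4 = 296; y_4 = 408; r_4 = 28; x_5 = 164; y_5 = 228; r_5 = 48; y1_6 = 404; x0_7 = 232; y0_7 = 72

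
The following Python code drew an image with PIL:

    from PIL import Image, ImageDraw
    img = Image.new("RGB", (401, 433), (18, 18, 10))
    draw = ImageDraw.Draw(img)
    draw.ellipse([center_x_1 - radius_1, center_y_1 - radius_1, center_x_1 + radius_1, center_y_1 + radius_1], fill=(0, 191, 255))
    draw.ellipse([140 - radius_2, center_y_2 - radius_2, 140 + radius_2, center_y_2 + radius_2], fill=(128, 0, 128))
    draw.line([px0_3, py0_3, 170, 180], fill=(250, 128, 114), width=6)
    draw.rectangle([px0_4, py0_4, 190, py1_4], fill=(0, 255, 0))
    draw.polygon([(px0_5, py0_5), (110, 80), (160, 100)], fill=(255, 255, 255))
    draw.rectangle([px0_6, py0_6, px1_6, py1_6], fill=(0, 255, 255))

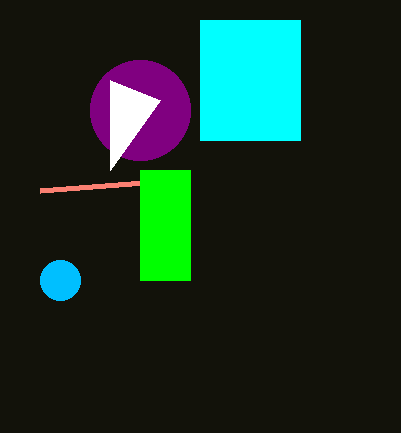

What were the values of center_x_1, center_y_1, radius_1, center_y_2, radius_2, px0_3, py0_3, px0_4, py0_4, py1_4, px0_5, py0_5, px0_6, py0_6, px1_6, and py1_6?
center_x_1 = 60
center_y_1 = 280
radius_1 = 20
center_y_2 = 110
radius_2 = 50
px0_3 = 40
py0_3 = 190
px0_4 = 140
py0_4 = 170
py1_4 = 280
px0_5 = 110
py0_5 = 170
px0_6 = 200
py0_6 = 20
px1_6 = 300
py1_6 = 140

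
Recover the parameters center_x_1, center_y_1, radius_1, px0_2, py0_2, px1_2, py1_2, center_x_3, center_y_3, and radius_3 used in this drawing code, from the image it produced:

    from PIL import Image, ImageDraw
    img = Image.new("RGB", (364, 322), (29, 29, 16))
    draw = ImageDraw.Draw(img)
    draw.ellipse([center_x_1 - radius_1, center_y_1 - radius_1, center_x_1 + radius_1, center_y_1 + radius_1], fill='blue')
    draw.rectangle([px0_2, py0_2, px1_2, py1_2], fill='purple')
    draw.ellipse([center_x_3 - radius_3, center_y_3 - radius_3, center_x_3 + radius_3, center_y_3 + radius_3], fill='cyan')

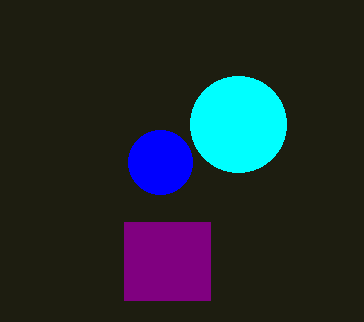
center_x_1 = 160; center_y_1 = 162; radius_1 = 32; px0_2 = 124; py0_2 = 222; px1_2 = 210; py1_2 = 300; center_x_3 = 238; center_y_3 = 124; radius_3 = 48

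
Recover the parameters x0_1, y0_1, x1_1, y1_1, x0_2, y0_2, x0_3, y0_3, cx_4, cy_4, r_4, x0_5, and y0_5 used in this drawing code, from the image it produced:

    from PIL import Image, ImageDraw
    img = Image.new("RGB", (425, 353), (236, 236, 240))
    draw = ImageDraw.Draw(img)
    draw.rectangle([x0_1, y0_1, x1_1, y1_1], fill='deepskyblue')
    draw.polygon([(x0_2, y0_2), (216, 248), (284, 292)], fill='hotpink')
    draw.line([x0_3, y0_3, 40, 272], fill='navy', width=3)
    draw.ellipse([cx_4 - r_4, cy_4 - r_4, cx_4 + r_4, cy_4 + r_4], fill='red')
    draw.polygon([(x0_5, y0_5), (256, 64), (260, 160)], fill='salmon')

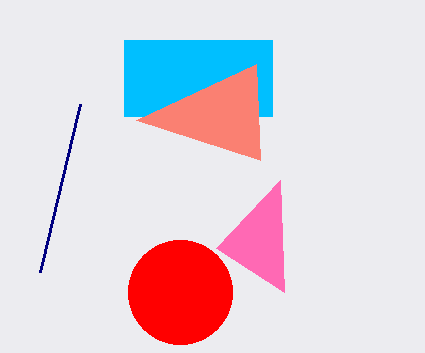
x0_1 = 124, y0_1 = 40, x1_1 = 272, y1_1 = 116, x0_2 = 280, y0_2 = 180, x0_3 = 80, y0_3 = 104, cx_4 = 180, cy_4 = 292, r_4 = 52, x0_5 = 136, y0_5 = 120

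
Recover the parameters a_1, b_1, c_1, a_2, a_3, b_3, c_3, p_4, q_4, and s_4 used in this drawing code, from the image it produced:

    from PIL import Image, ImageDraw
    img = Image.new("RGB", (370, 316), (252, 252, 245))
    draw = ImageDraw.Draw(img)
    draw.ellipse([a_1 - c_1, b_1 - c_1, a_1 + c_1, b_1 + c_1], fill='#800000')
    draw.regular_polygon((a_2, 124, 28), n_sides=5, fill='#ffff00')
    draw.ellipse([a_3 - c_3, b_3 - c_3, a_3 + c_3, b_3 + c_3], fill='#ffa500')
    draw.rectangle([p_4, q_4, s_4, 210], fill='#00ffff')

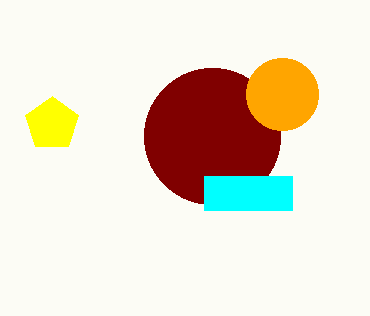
a_1 = 212, b_1 = 136, c_1 = 68, a_2 = 52, a_3 = 282, b_3 = 94, c_3 = 36, p_4 = 204, q_4 = 176, s_4 = 292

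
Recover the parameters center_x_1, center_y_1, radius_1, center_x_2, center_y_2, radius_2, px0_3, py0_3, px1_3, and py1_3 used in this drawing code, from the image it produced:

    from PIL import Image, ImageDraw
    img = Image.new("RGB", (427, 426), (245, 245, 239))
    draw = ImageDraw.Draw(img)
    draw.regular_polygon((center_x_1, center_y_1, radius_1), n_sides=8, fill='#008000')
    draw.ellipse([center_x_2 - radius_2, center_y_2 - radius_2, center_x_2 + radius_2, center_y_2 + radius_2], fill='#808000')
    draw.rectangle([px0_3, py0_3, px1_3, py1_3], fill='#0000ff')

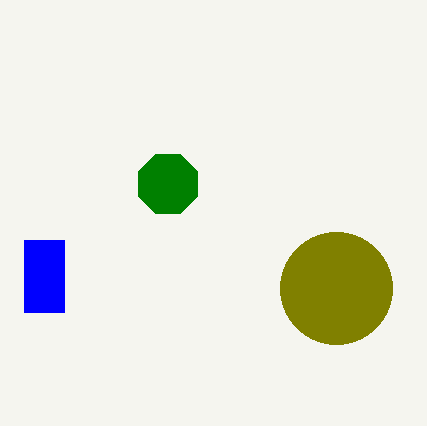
center_x_1 = 168, center_y_1 = 184, radius_1 = 32, center_x_2 = 336, center_y_2 = 288, radius_2 = 56, px0_3 = 24, py0_3 = 240, px1_3 = 64, py1_3 = 312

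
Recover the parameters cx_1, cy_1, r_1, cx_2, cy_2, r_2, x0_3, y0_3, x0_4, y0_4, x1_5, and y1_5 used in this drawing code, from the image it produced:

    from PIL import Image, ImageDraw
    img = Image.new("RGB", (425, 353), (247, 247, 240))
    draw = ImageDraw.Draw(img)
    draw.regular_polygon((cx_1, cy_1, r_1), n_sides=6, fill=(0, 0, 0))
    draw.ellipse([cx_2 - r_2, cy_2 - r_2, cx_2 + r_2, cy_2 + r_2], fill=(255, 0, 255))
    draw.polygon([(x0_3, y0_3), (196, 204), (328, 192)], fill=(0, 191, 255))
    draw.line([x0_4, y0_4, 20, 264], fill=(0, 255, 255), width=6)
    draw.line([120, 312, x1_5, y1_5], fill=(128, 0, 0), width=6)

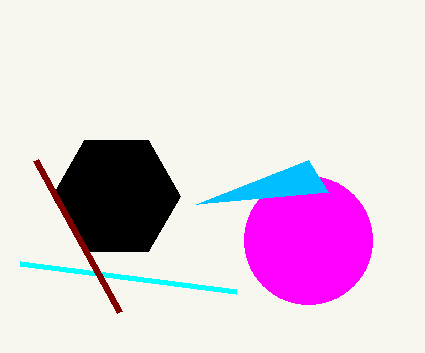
cx_1 = 116, cy_1 = 196, r_1 = 64, cx_2 = 308, cy_2 = 240, r_2 = 64, x0_3 = 308, y0_3 = 160, x0_4 = 236, y0_4 = 292, x1_5 = 36, y1_5 = 160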